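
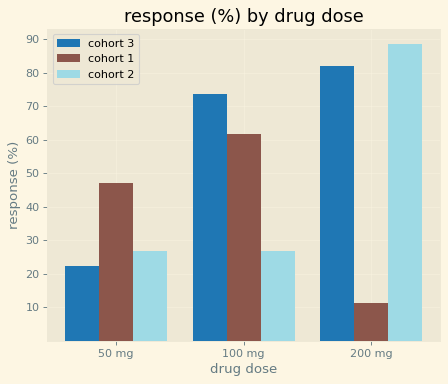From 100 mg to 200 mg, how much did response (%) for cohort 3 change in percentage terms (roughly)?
≈ +14.3%

100 mg ≈ 70, 200 mg ≈ 80; (80 − 70) / 70 ≈ +14.3%.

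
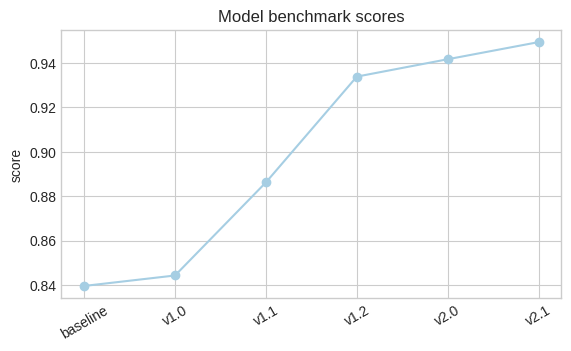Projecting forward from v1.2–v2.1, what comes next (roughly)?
Last three: 0.93, 0.94, 0.95 → slope ≈ 0.01/step → next ≈ 0.96.

≈ 0.96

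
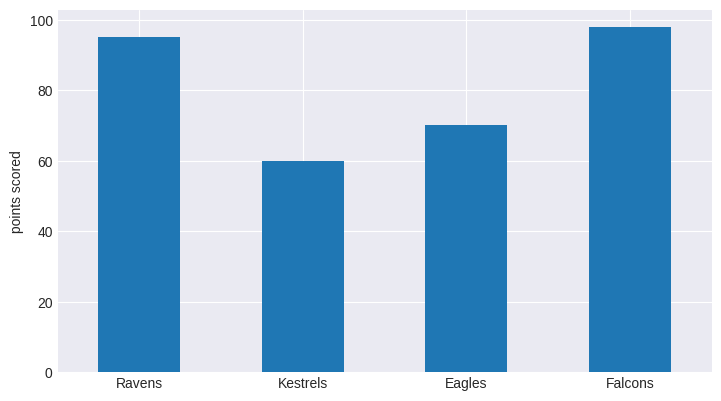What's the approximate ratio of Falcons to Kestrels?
≈ 1.67×

Falcons ≈ 100, Kestrels ≈ 60; 100/60 ≈ 1.67.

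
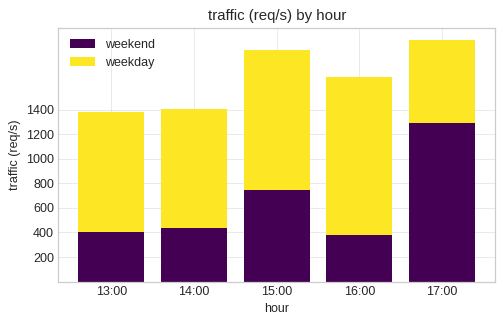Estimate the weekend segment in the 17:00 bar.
weekend top ≈ 1200, bottom ≈ 0; segment ≈ 1200.

≈ 1200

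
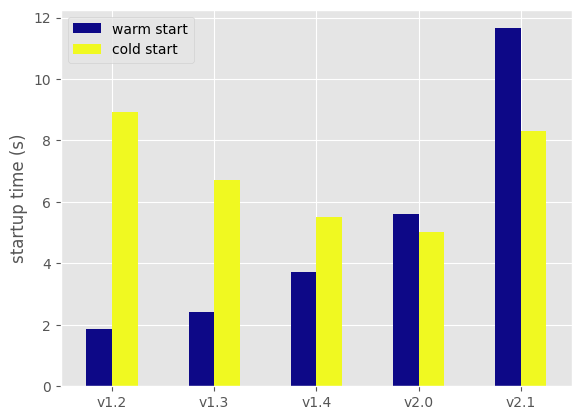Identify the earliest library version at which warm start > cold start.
v1.4: warm start ≈ 4 vs cold start ≈ 6 (not yet); v2.0: warm start ≈ 6 vs cold start ≈ 5 (first crossover).

v2.0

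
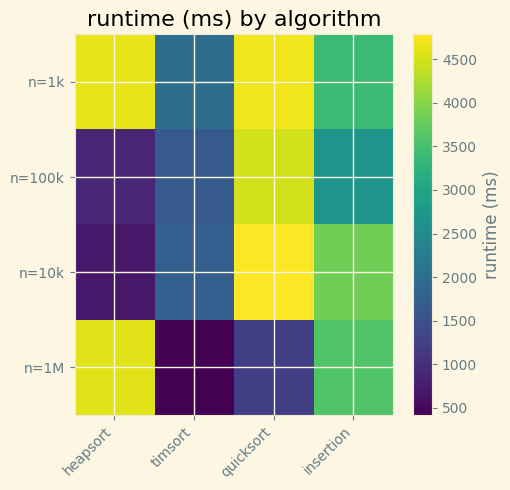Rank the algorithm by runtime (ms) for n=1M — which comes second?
Top 3 for n=1M: heapsort ≈ 4500, insertion ≈ 3500, quicksort ≈ 1000.

insertion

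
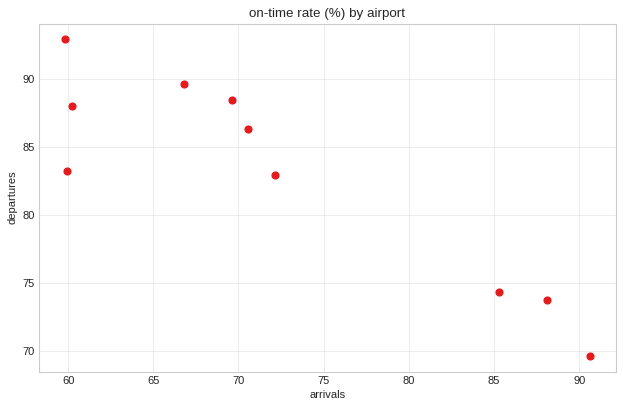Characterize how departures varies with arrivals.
negative, strong

Points are negatively correlated; strong (|r| ≈ 0.9).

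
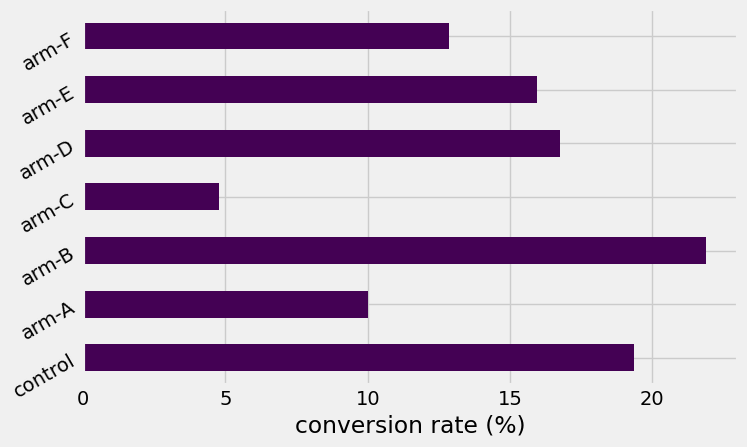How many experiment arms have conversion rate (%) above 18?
2

Above 18: control, arm-B.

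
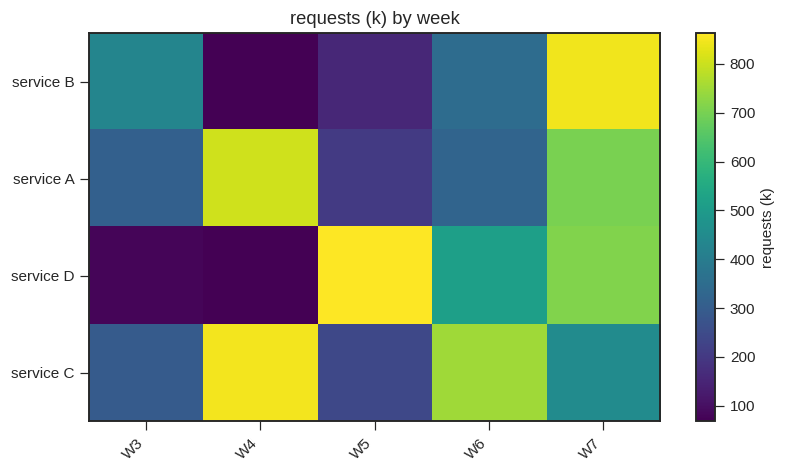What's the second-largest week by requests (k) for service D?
W7

Top 3 for service D: W5 ≈ 900, W7 ≈ 700, W6 ≈ 500.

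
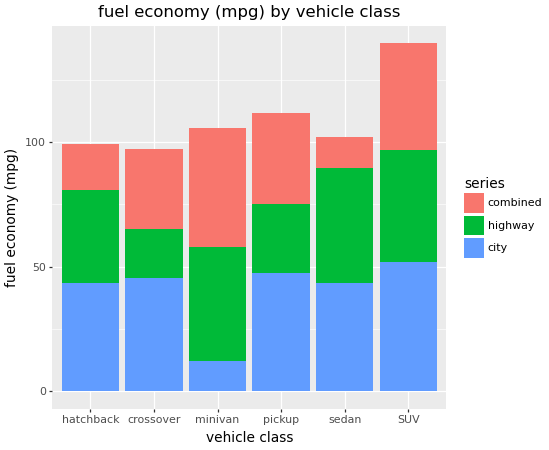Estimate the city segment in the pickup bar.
≈ 40

city top ≈ 40, bottom ≈ 0; segment ≈ 40.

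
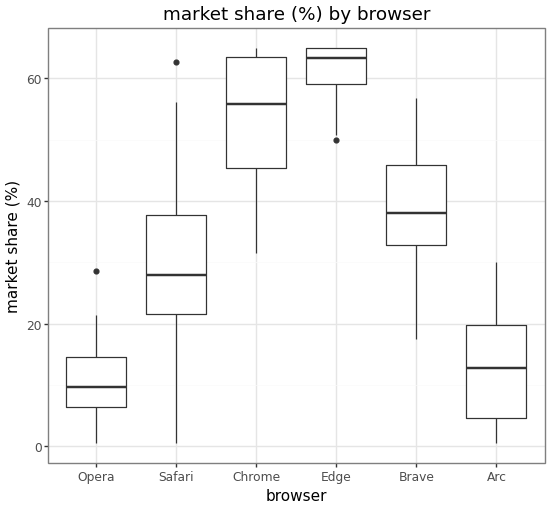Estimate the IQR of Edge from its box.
Q3 ≈ 65, Q1 ≈ 60; IQR ≈ 5.

≈ 5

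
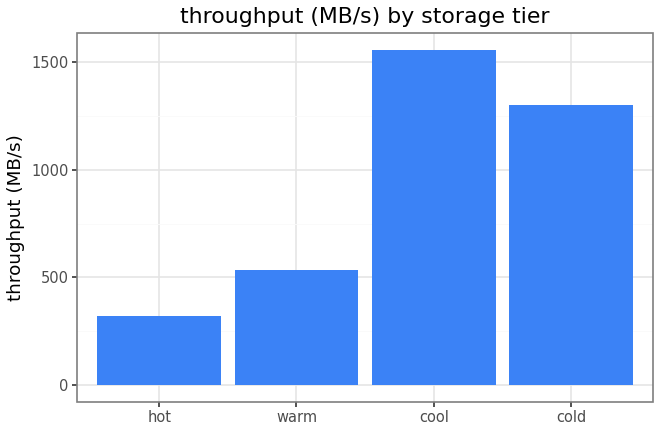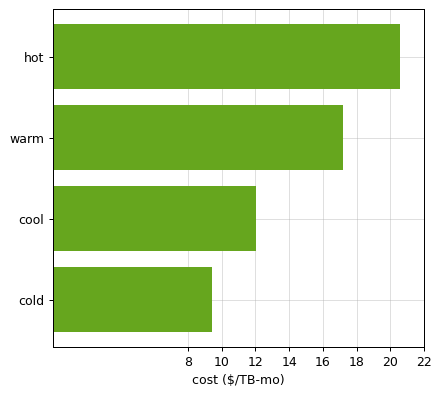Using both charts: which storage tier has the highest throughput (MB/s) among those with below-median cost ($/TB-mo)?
cool

Chart 2 median cost ($/TB-mo) ≈ 14; below-median storage tiers: cool, cold. Among those, cool has the highest throughput (MB/s) (≈ 1600).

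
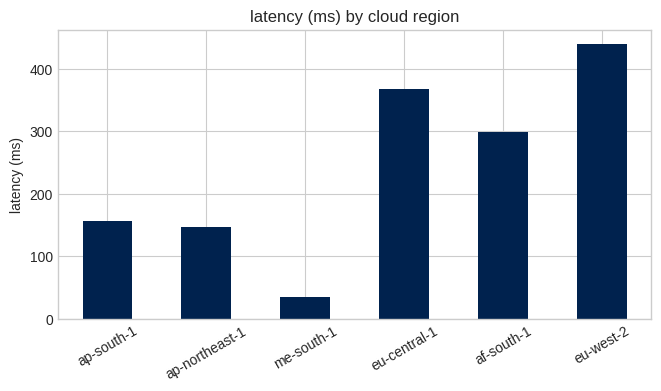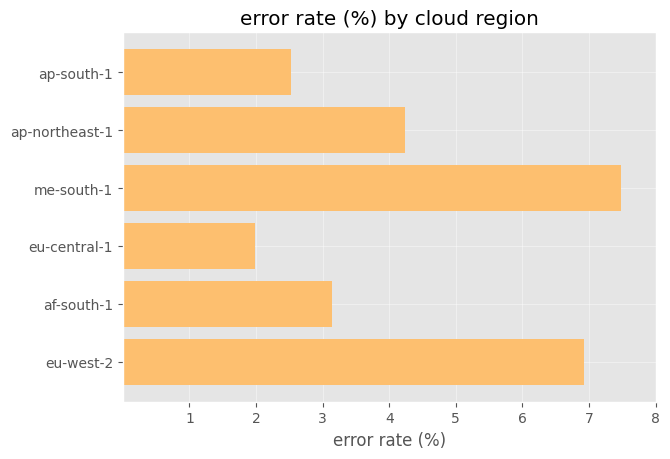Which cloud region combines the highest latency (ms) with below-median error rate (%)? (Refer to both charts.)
Chart 2 median error rate (%) ≈ 4; below-median cloud regions: ap-south-1, eu-central-1, af-south-1. Among those, eu-central-1 has the highest latency (ms) (≈ 350).

eu-central-1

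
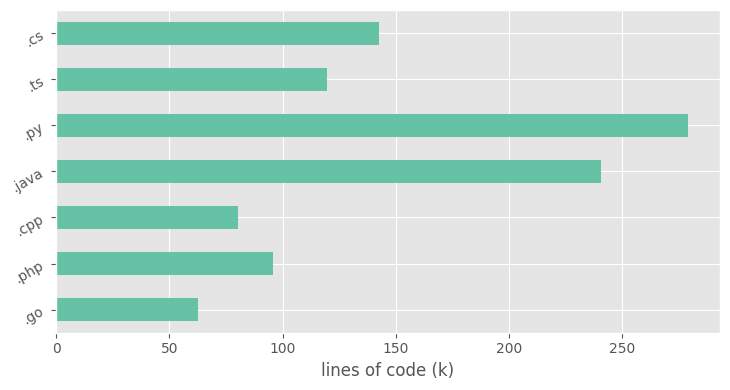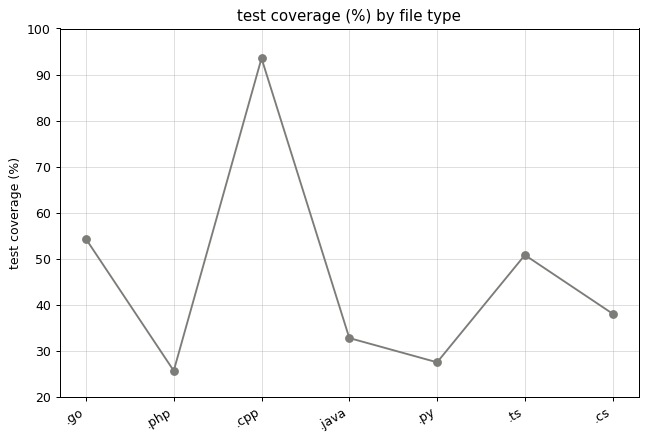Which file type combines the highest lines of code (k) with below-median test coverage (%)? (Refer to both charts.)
Chart 2 median test coverage (%) ≈ 40; below-median file types: .php, .java, .py. Among those, .py has the highest lines of code (k) (≈ 300).

.py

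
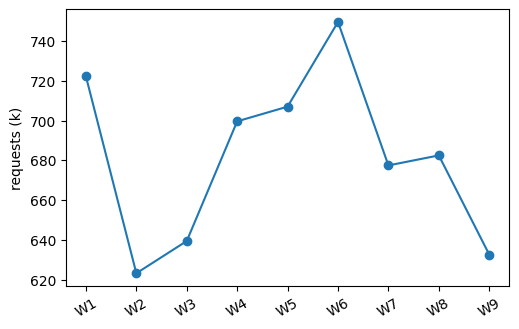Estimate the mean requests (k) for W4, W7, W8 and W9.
≈ 675

(700 + 680 + 680 + 640) / 4 ≈ 675.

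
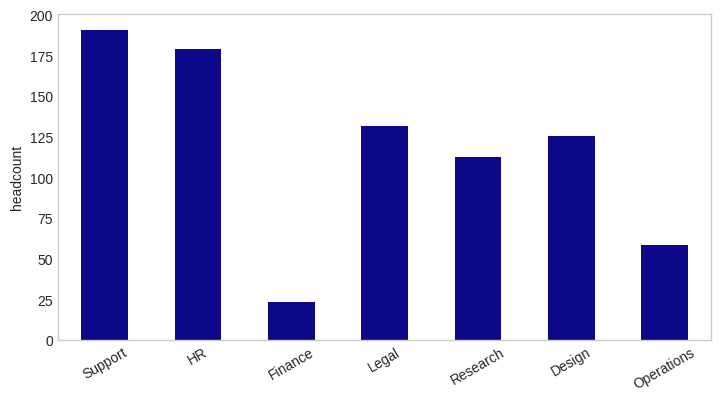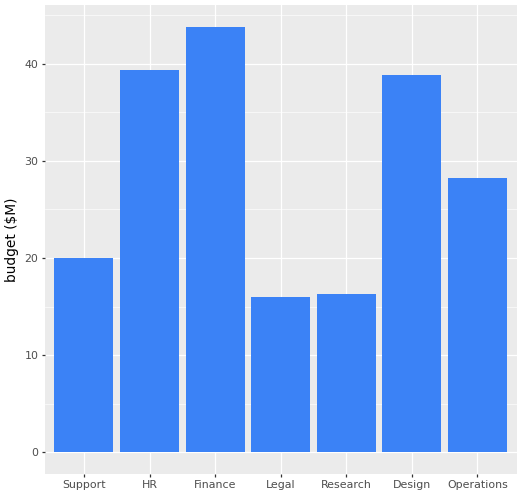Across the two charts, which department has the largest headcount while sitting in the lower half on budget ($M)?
Chart 2 median budget ($M) ≈ 30; below-median departments: Support, Legal, Research. Among those, Support has the highest headcount (≈ 200).

Support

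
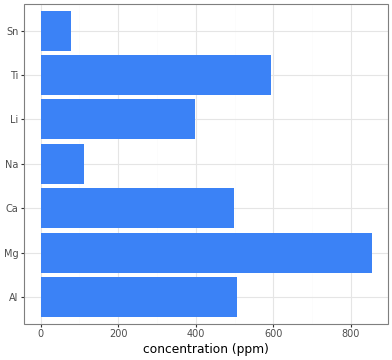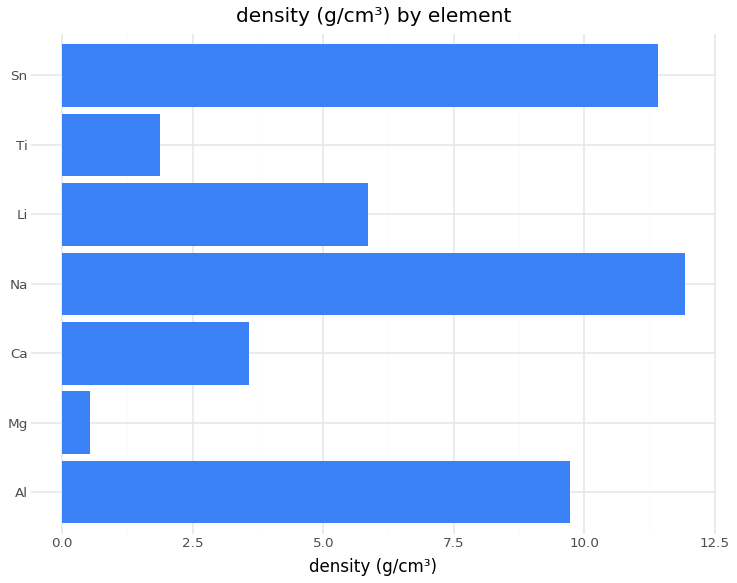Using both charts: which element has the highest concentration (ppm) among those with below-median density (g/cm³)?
Chart 2 median density (g/cm³) ≈ 6; below-median elements: Mg, Ca, Ti. Among those, Mg has the highest concentration (ppm) (≈ 900).

Mg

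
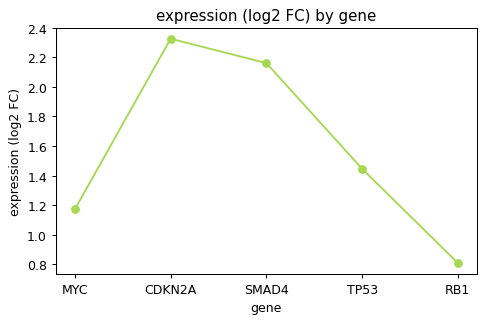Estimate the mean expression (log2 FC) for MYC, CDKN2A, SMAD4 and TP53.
≈ 1.8

(1.2 + 2.4 + 2.2 + 1.4) / 4 ≈ 1.8.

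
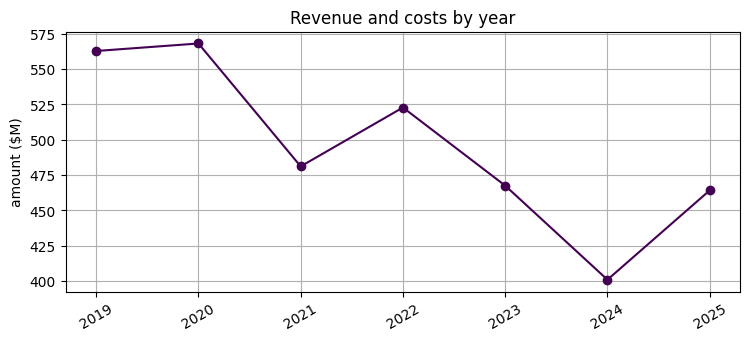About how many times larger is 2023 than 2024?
≈ 1.15×

2023 ≈ 460, 2024 ≈ 400; 460/400 ≈ 1.15.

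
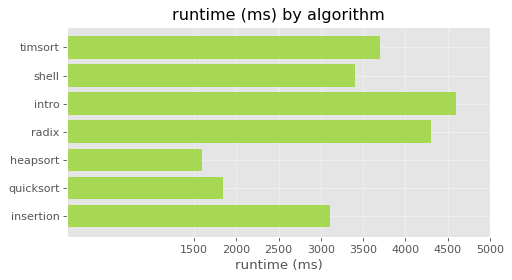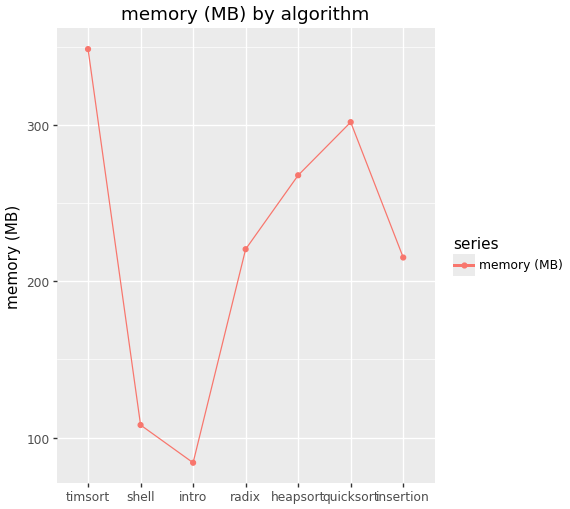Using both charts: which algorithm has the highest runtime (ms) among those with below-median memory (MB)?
intro

Chart 2 median memory (MB) ≈ 200; below-median algorithms: shell, intro, insertion. Among those, intro has the highest runtime (ms) (≈ 4500).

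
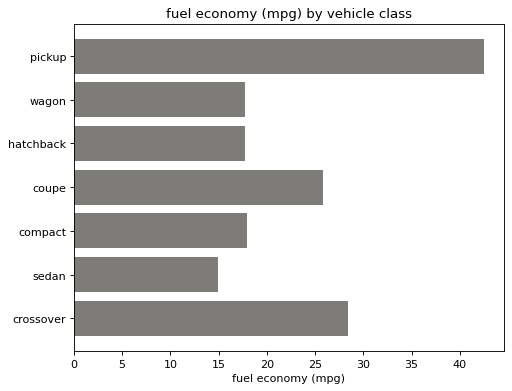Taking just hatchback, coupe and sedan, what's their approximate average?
≈ 20

(20 + 25 + 15) / 3 ≈ 20.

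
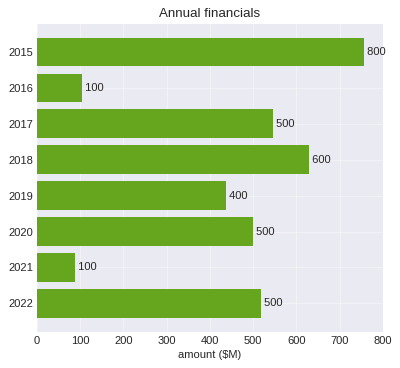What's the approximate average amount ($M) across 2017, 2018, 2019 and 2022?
(500 + 600 + 400 + 500) / 4 ≈ 500.

≈ 500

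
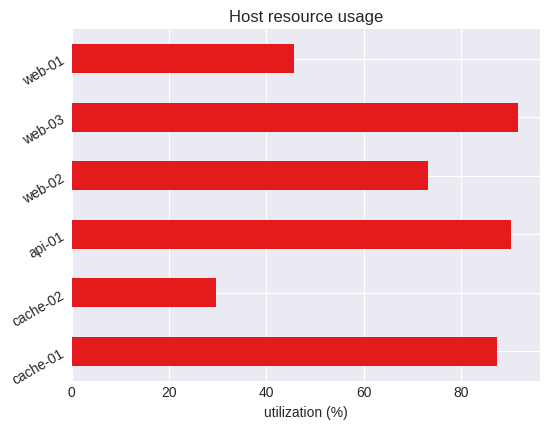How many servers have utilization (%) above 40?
5

Above 40: cache-01, api-01, web-02, web-03, web-01.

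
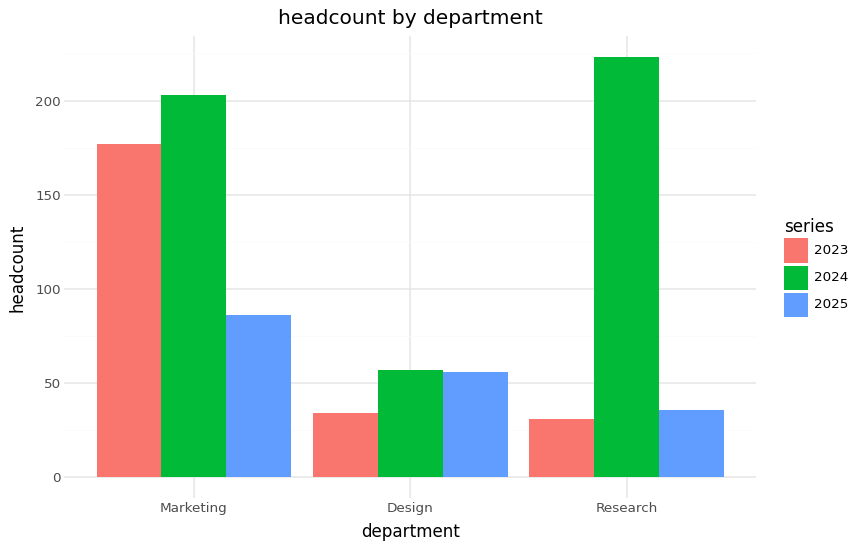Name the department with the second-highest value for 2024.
Top 3 for 2024: Research ≈ 220, Marketing ≈ 200, Design ≈ 60.

Marketing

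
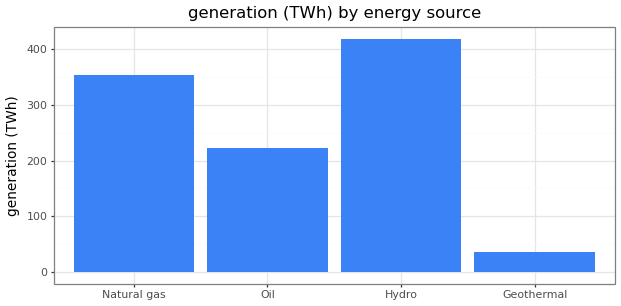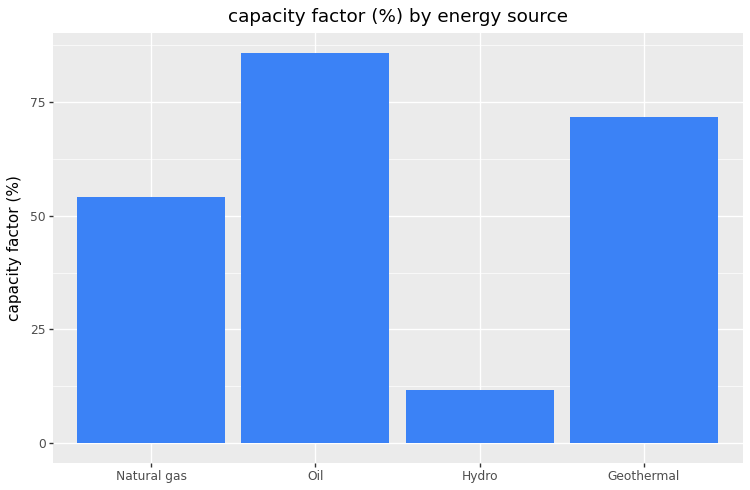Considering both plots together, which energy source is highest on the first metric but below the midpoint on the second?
Hydro

Chart 2 median capacity factor (%) ≈ 60; below-median energy sources: Natural gas, Hydro. Among those, Hydro has the highest generation (TWh) (≈ 400).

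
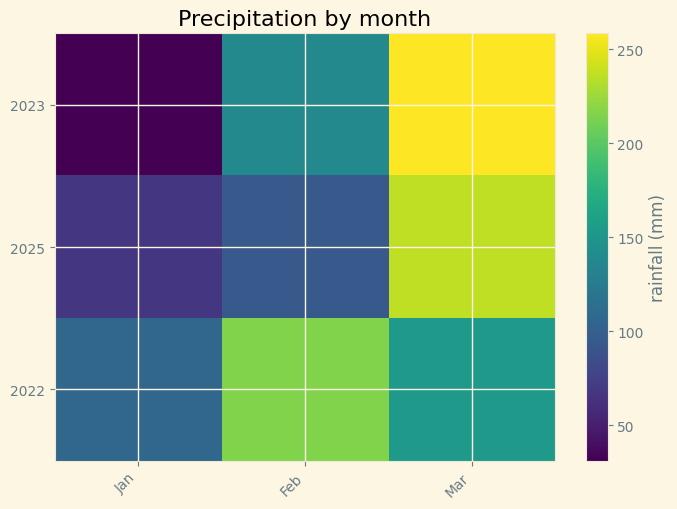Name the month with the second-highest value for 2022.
Top 3 for 2022: Feb ≈ 220, Mar ≈ 160, Jan ≈ 100.

Mar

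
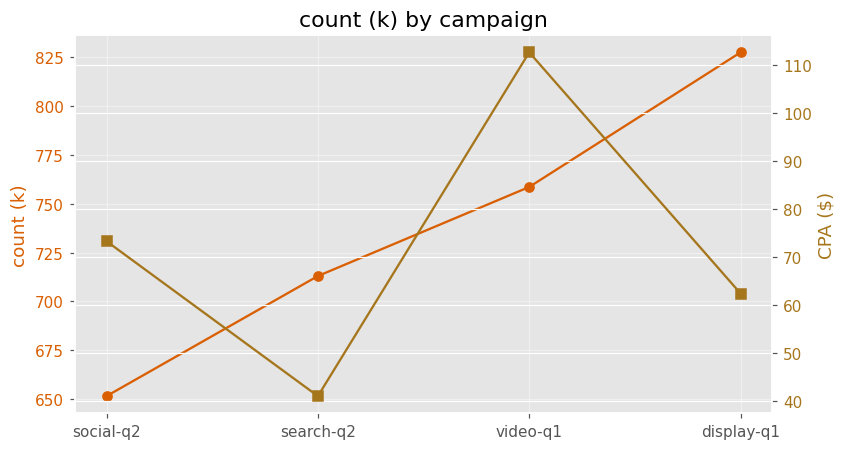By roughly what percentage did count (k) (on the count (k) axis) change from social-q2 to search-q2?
social-q2 ≈ 660, search-q2 ≈ 720; (720 − 660) / 660 ≈ +9.1%.

≈ +9.1%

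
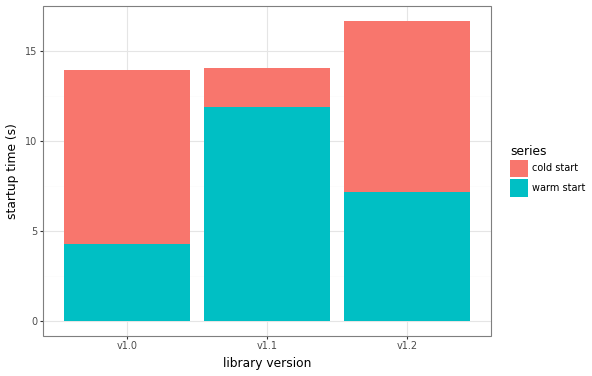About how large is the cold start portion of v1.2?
cold start top ≈ 16, bottom ≈ 8; segment ≈ 8.

≈ 8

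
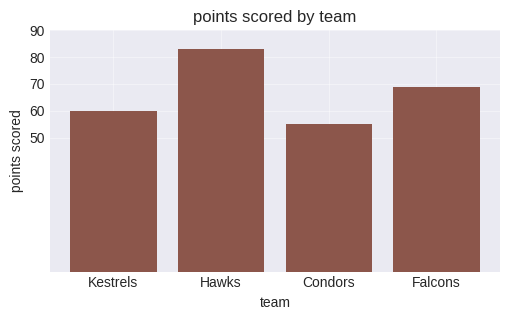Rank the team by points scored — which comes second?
Falcons

Top 3: Hawks ≈ 80, Falcons ≈ 70, Kestrels ≈ 60.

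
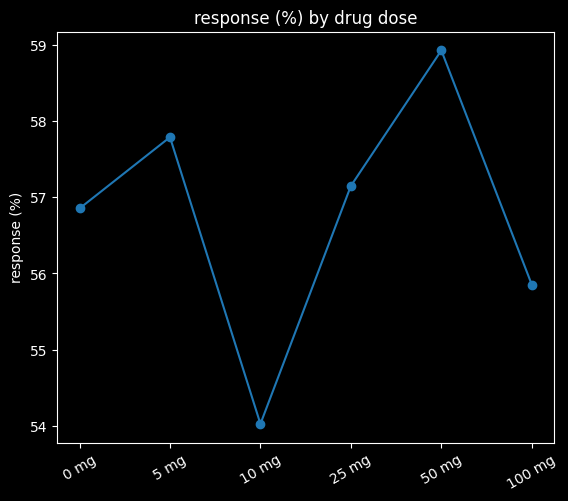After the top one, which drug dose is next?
Top 3: 50 mg ≈ 59.0, 5 mg ≈ 58.0, 25 mg ≈ 57.0.

5 mg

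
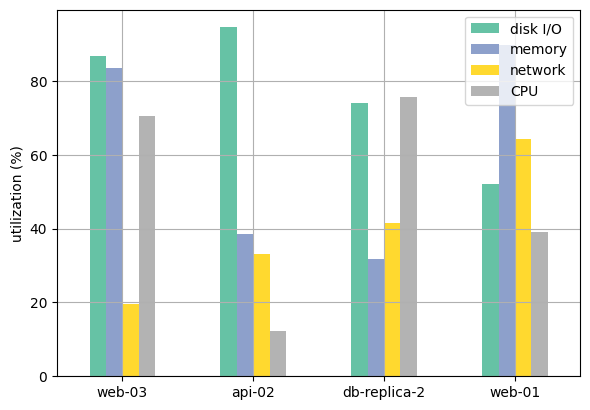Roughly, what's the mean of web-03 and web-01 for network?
(20 + 60) / 2 ≈ 40.

≈ 40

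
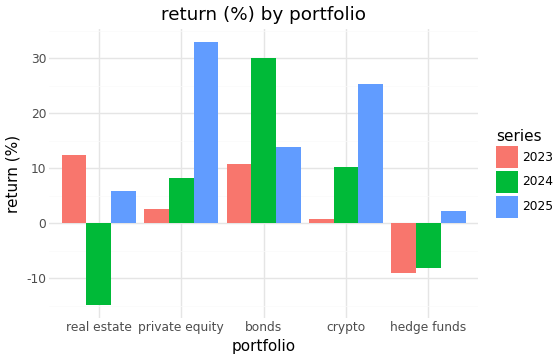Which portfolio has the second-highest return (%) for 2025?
Top 3 for 2025: private equity ≈ 35, crypto ≈ 25, bonds ≈ 15.

crypto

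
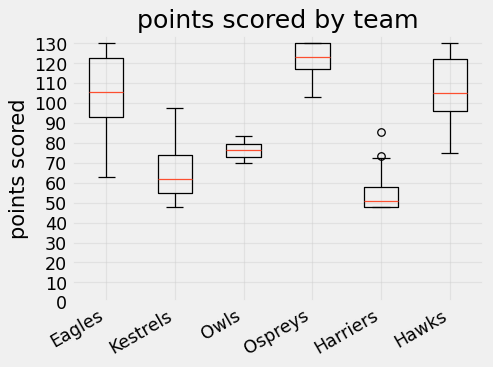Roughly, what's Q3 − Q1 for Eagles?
Q3 ≈ 120, Q1 ≈ 90; IQR ≈ 30.

≈ 30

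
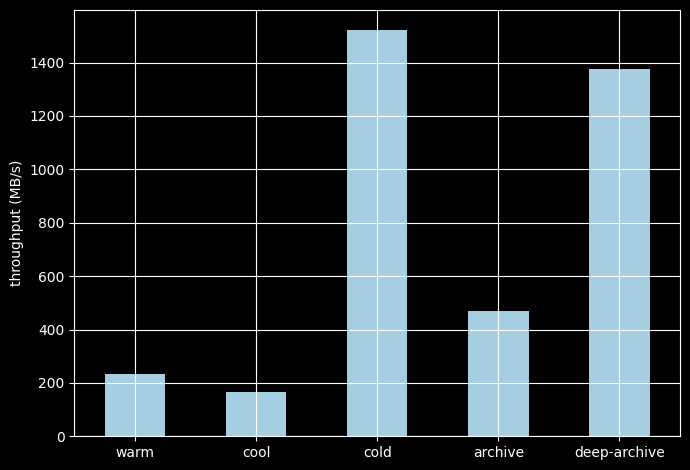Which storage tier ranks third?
Top 4: cold ≈ 1600, deep-archive ≈ 1400, archive ≈ 400, warm ≈ 200.

archive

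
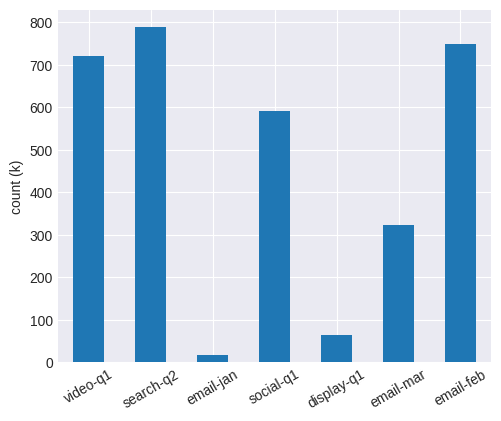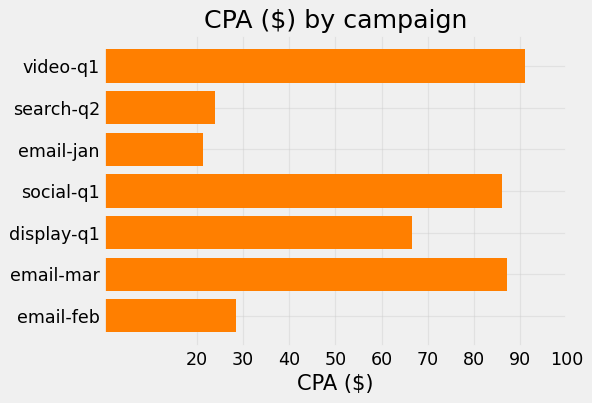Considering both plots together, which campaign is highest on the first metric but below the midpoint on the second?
Chart 2 median CPA ($) ≈ 70; below-median campaigns: search-q2, email-jan, email-feb. Among those, search-q2 has the highest count (k) (≈ 800).

search-q2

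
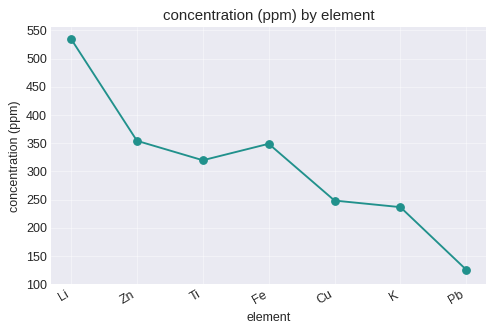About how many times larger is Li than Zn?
≈ 1.57×

Li ≈ 550, Zn ≈ 350; 550/350 ≈ 1.57.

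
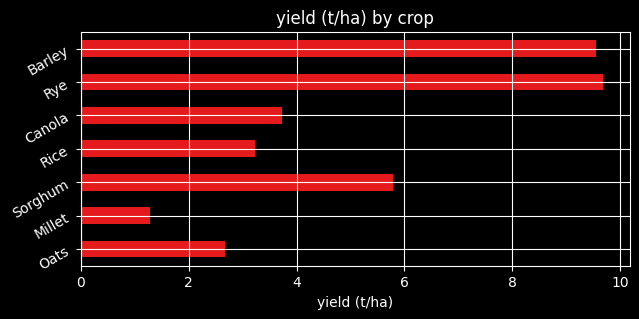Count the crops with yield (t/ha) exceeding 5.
3

Above 5: Sorghum, Rye, Barley.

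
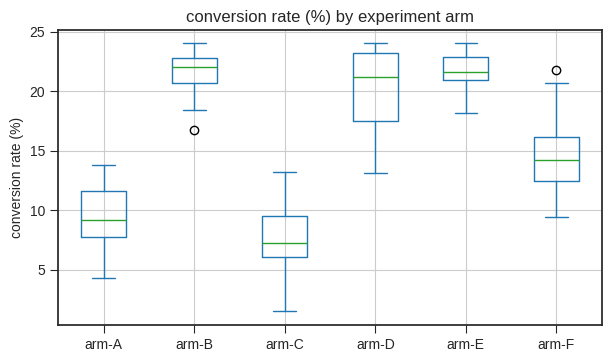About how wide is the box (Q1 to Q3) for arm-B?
Q3 ≈ 22, Q1 ≈ 20; IQR ≈ 2.

≈ 2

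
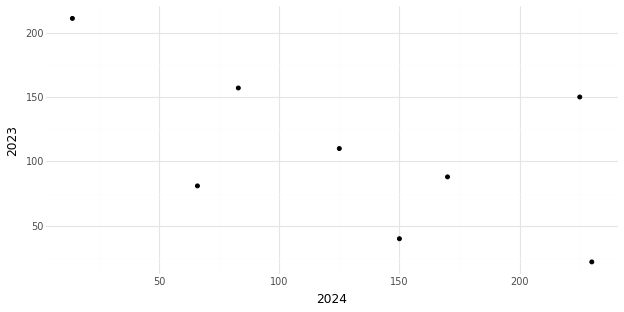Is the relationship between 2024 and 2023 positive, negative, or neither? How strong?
negative, moderate

Points are negatively correlated; moderate (|r| ≈ 0.6).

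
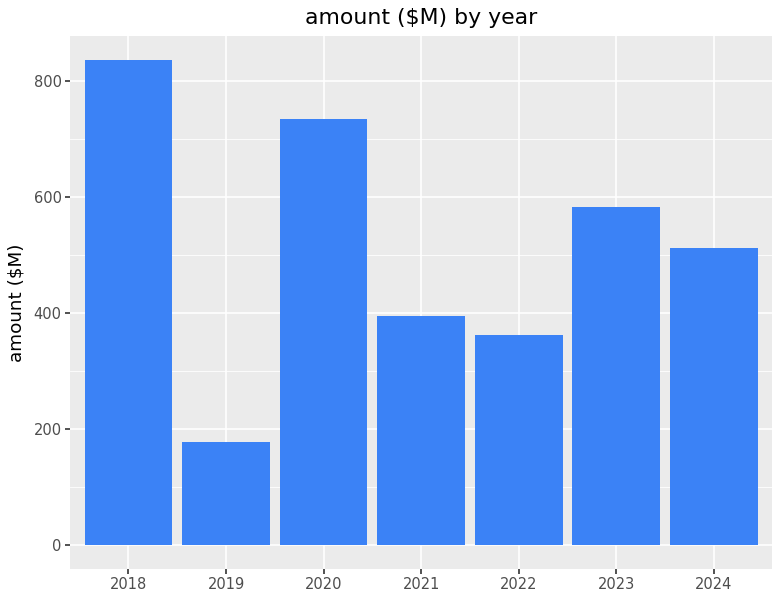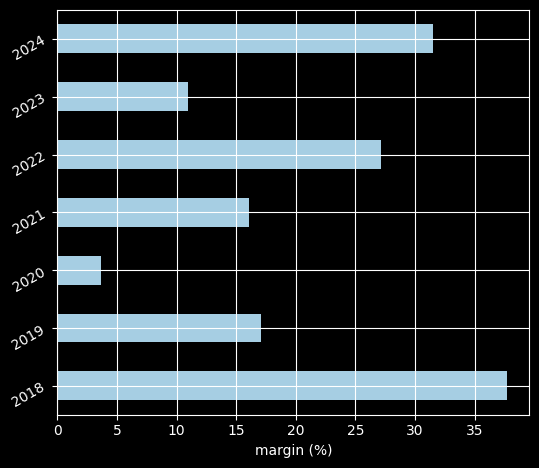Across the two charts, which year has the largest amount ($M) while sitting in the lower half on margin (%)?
Chart 2 median margin (%) ≈ 15; below-median years: 2020, 2021, 2023. Among those, 2020 has the highest amount ($M) (≈ 700).

2020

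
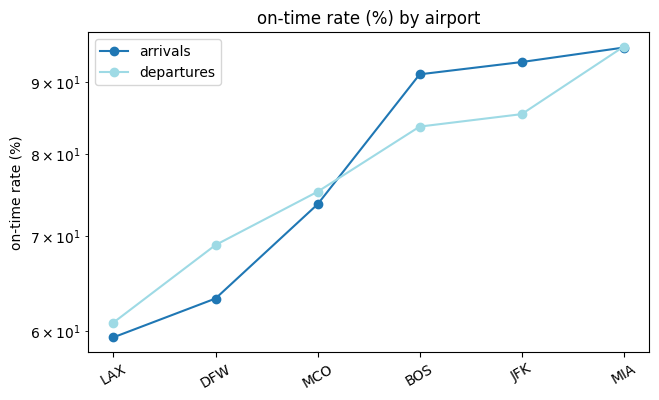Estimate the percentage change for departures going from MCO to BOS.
MCO ≈ 75, BOS ≈ 85; (85 − 75) / 75 ≈ +13.3%.

≈ +13.3%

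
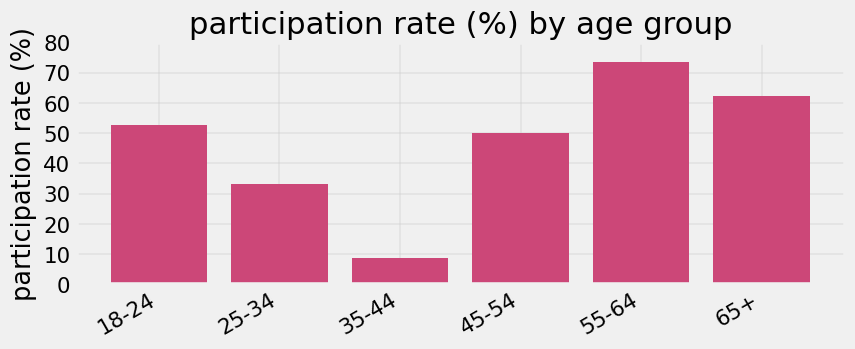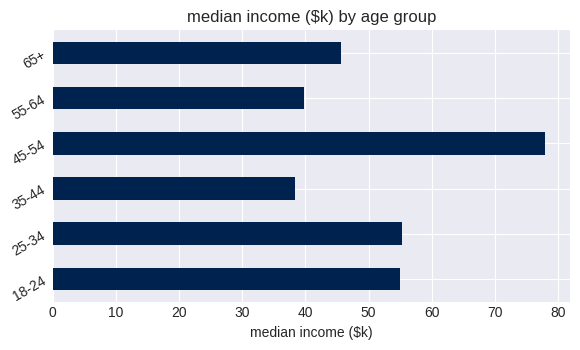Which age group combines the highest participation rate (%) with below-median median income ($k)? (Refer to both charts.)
55-64

Chart 2 median median income ($k) ≈ 50; below-median age groups: 35-44, 55-64, 65+. Among those, 55-64 has the highest participation rate (%) (≈ 70).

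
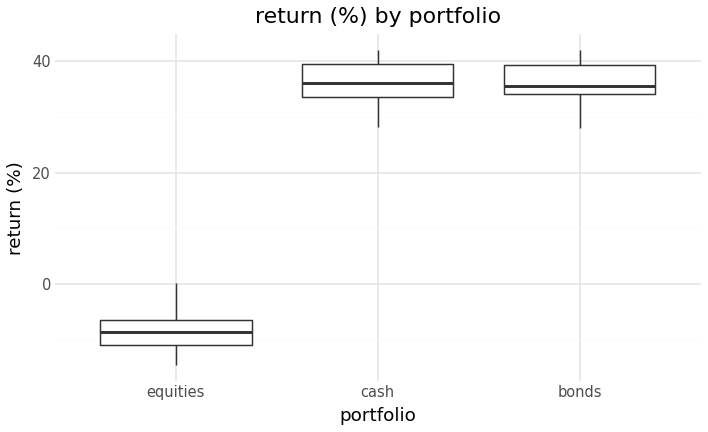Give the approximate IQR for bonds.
≈ 5

Q3 ≈ 40, Q1 ≈ 35; IQR ≈ 5.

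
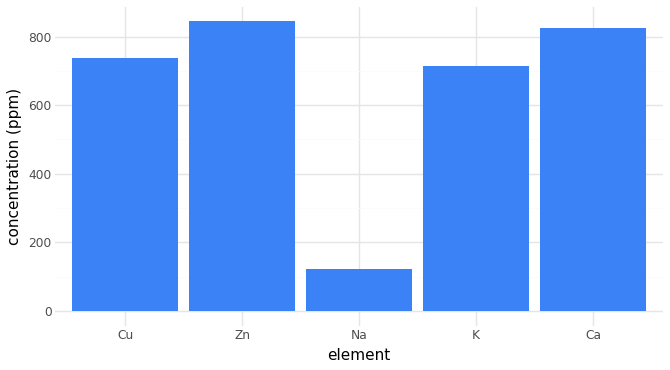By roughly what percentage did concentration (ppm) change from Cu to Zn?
Cu ≈ 700, Zn ≈ 800; (800 − 700) / 700 ≈ +14.3%.

≈ +14.3%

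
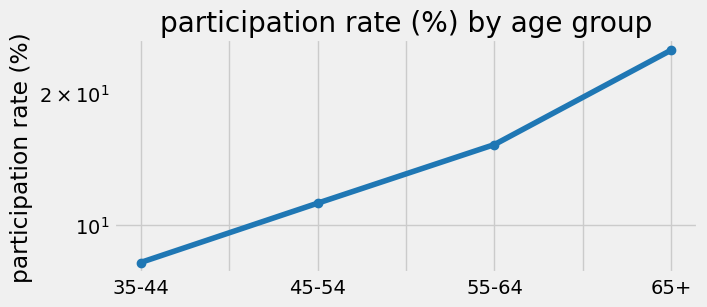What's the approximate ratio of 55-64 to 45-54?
55-64 ≈ 16, 45-54 ≈ 12; 16/12 ≈ 1.33.

≈ 1.33×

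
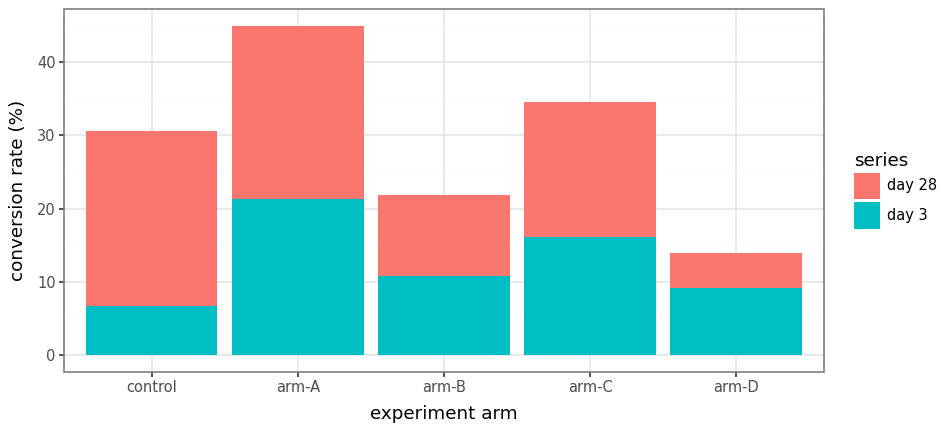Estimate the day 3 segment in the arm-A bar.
day 3 top ≈ 20, bottom ≈ 0; segment ≈ 20.

≈ 20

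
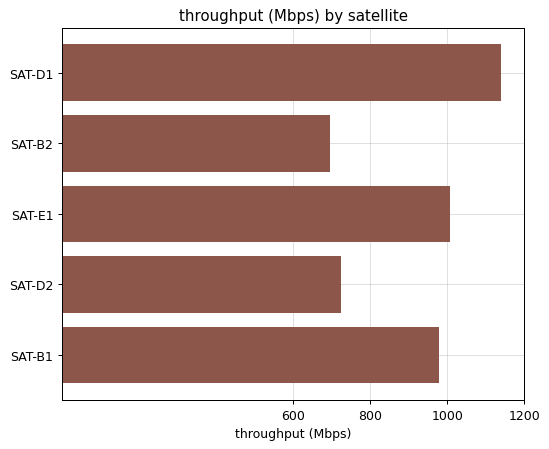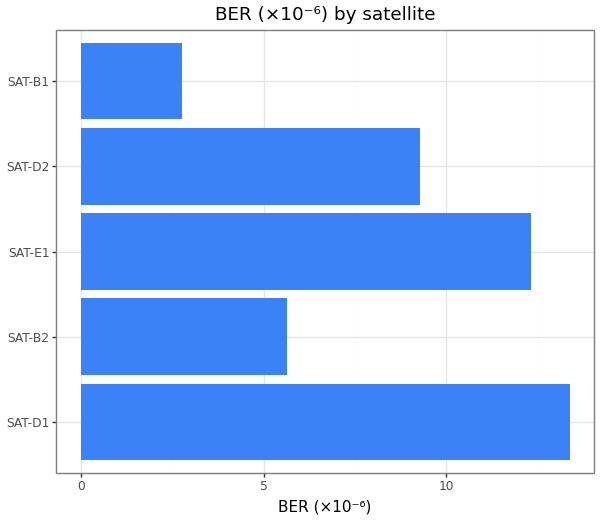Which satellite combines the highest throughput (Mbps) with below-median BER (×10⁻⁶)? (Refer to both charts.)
SAT-B1

Chart 2 median BER (×10⁻⁶) ≈ 10; below-median satellites: SAT-B2, SAT-B1. Among those, SAT-B1 has the highest throughput (Mbps) (≈ 1000).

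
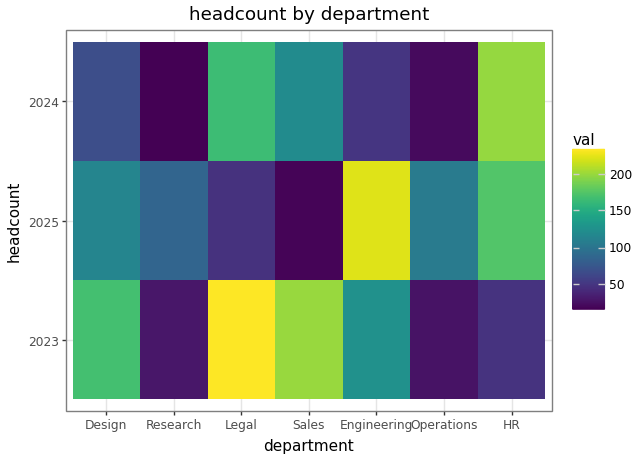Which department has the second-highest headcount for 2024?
Legal

Top 3 for 2024: HR ≈ 200, Legal ≈ 160, Sales ≈ 120.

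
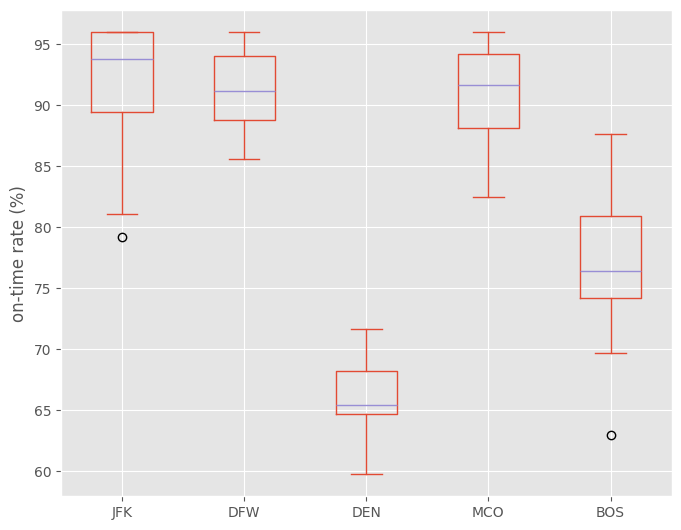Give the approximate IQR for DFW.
Q3 ≈ 95, Q1 ≈ 90; IQR ≈ 5.

≈ 5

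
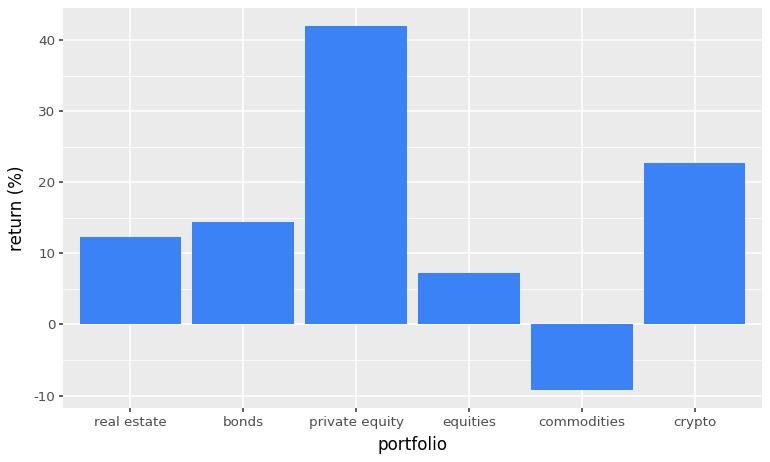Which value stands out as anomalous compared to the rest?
private equity ≈ 40; the rest sit between ≈ -10 and ≈ 25.

private equity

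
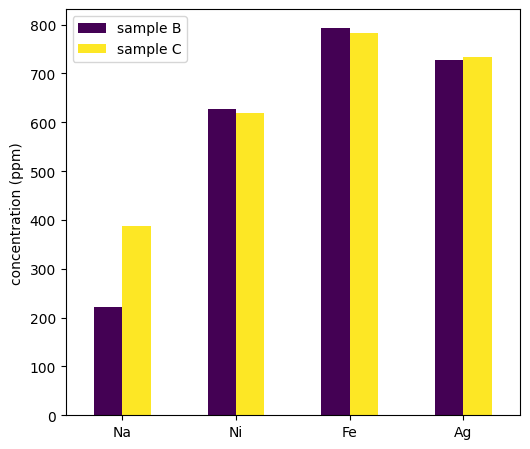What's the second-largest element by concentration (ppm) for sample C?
Ag

Top 3 for sample C: Fe ≈ 800, Ag ≈ 700, Ni ≈ 600.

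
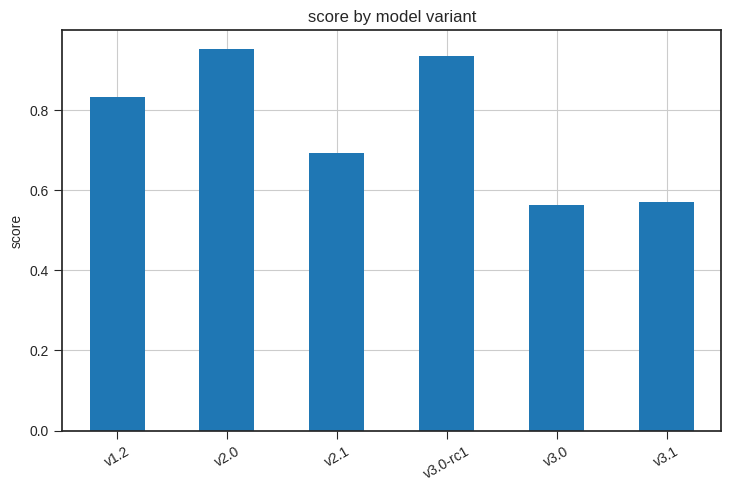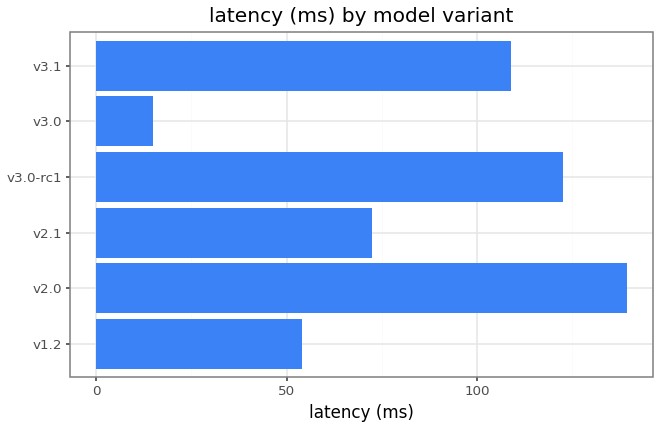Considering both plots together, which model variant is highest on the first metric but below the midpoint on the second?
Chart 2 median latency (ms) ≈ 100; below-median model variants: v1.2, v2.1, v3.0. Among those, v1.2 has the highest score (≈ 0.8).

v1.2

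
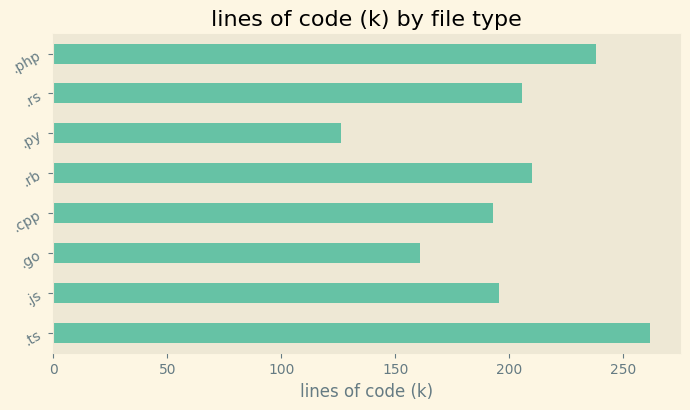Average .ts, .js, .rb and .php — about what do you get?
(250 + 200 + 200 + 250) / 4 ≈ 225.

≈ 225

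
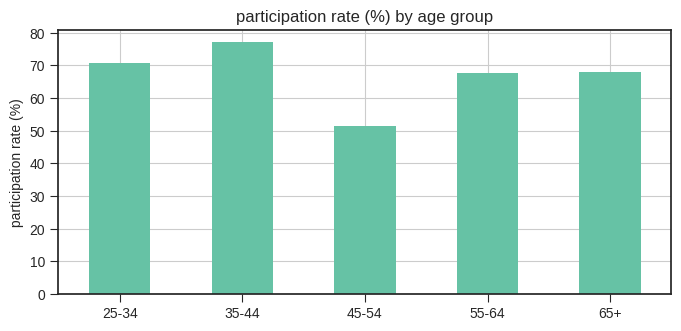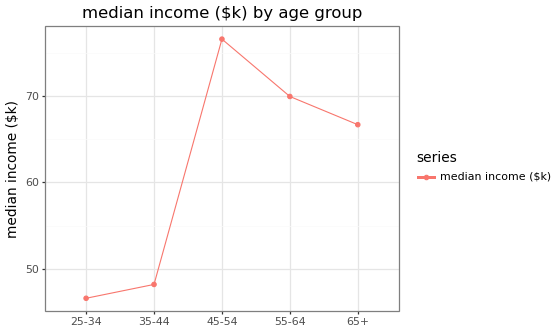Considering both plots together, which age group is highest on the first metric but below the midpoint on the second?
Chart 2 median median income ($k) ≈ 70; below-median age groups: 25-34, 35-44. Among those, 35-44 has the highest participation rate (%) (≈ 80).

35-44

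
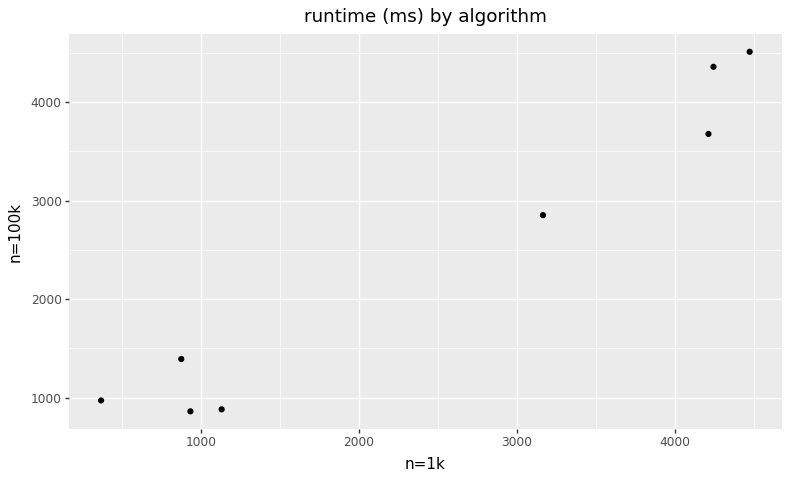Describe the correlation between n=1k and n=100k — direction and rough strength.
Points are positively correlated; strong (|r| ≈ 1.0).

positive, strong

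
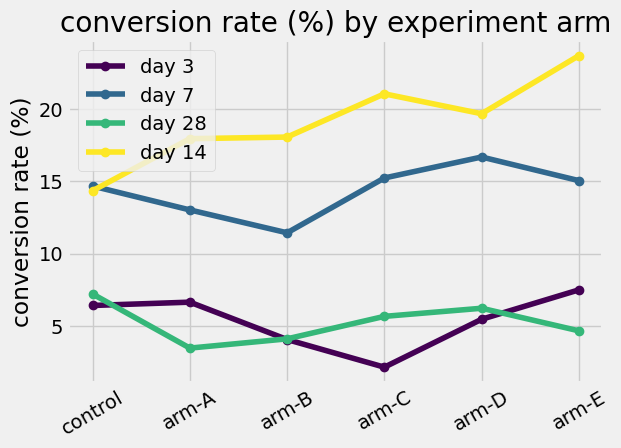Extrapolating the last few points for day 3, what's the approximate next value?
Last three: 2, 6, 8 → slope ≈ 3/step → next ≈ 11.

≈ 11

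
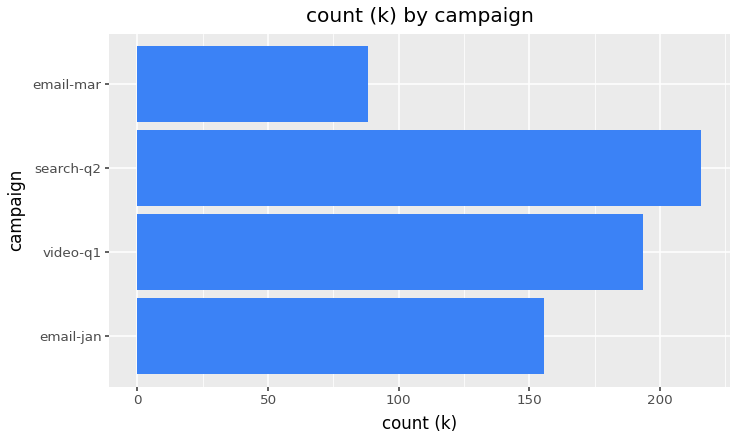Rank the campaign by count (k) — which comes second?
Top 3: search-q2 ≈ 220, video-q1 ≈ 200, email-jan ≈ 160.

video-q1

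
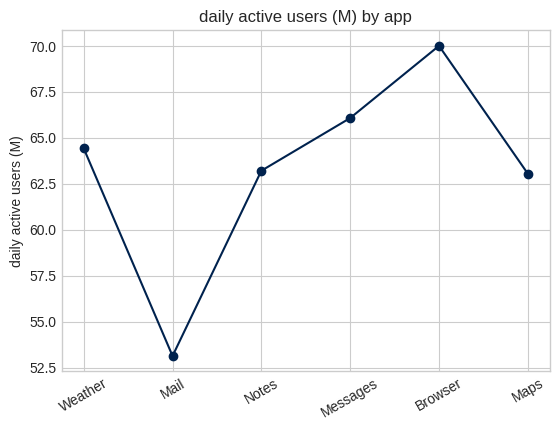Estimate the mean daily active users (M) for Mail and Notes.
(54 + 64) / 2 ≈ 59.

≈ 59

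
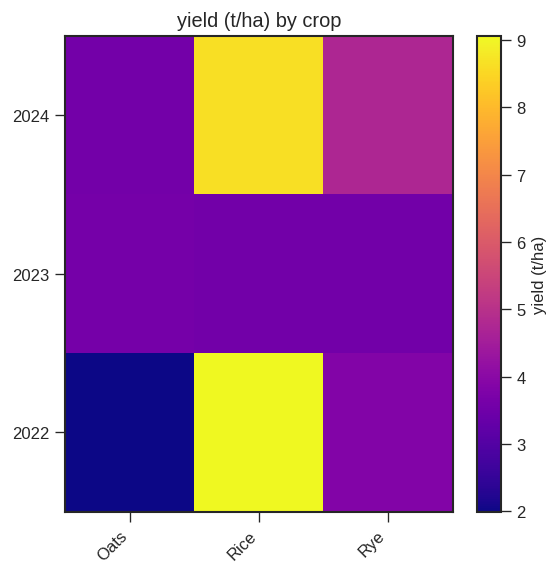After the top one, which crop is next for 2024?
Top 3 for 2024: Rice ≈ 9, Rye ≈ 5, Oats ≈ 4.

Rye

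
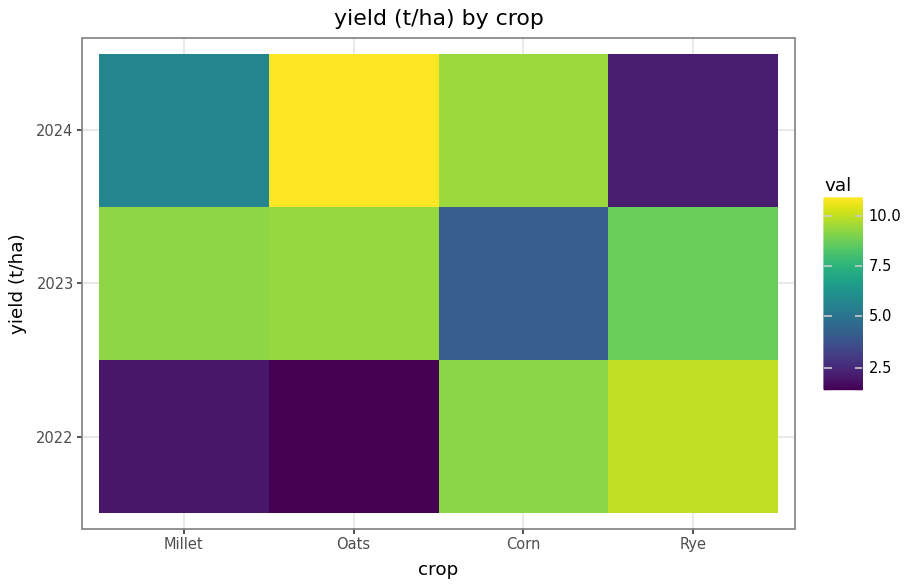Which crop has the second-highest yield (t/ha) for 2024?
Top 3 for 2024: Oats ≈ 11, Corn ≈ 9, Millet ≈ 6.

Corn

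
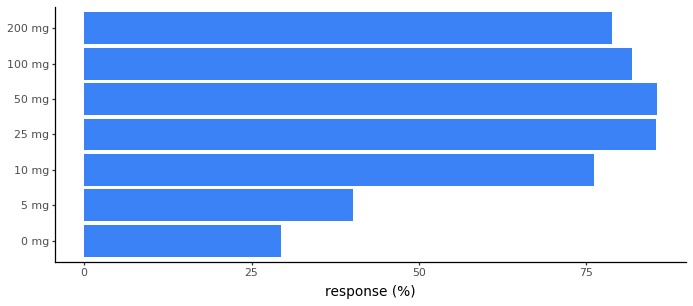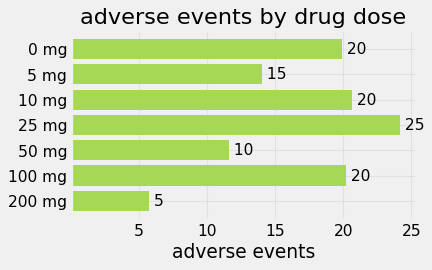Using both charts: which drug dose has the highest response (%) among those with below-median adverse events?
50 mg

Chart 2 median adverse events ≈ 20; below-median drug doses: 5 mg, 50 mg, 200 mg. Among those, 50 mg has the highest response (%) (≈ 90).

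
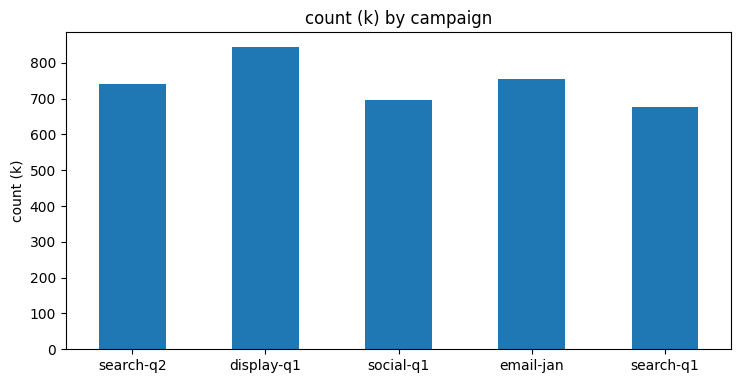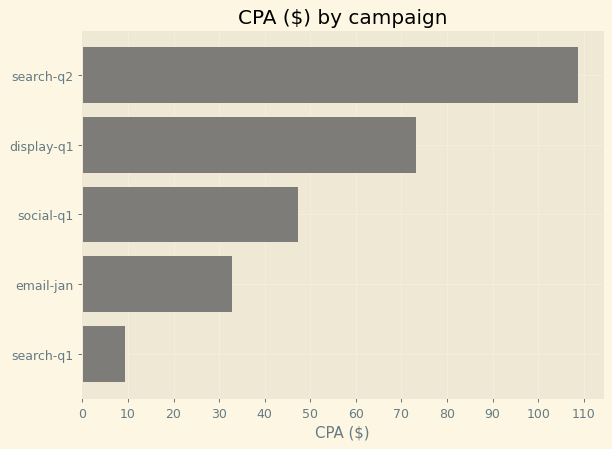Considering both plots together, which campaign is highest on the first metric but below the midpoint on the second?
Chart 2 median CPA ($) ≈ 50; below-median campaigns: email-jan, search-q1. Among those, email-jan has the highest count (k) (≈ 800).

email-jan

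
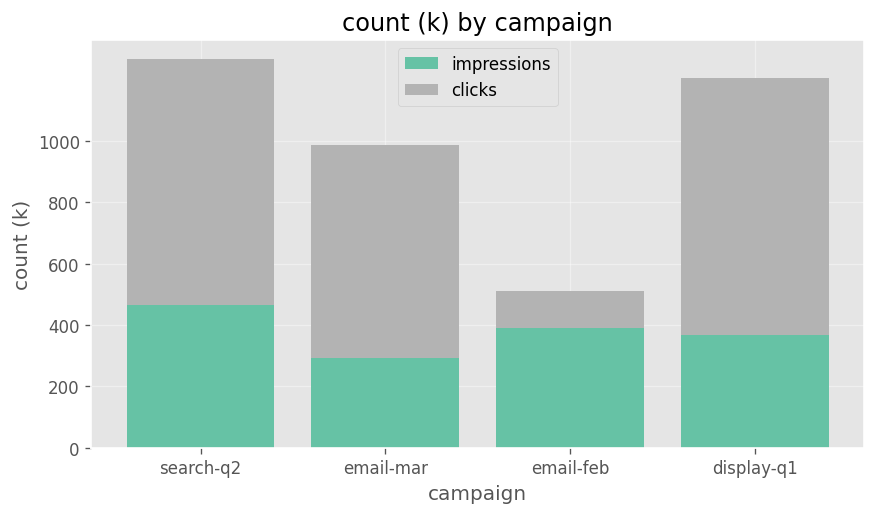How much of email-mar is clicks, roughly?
≈ 800

clicks top ≈ 1000, bottom ≈ 200; segment ≈ 800.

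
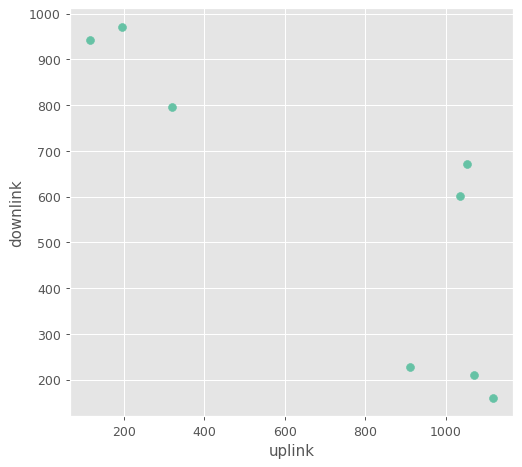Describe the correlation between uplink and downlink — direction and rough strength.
Points are negatively correlated; strong (|r| ≈ 0.8).

negative, strong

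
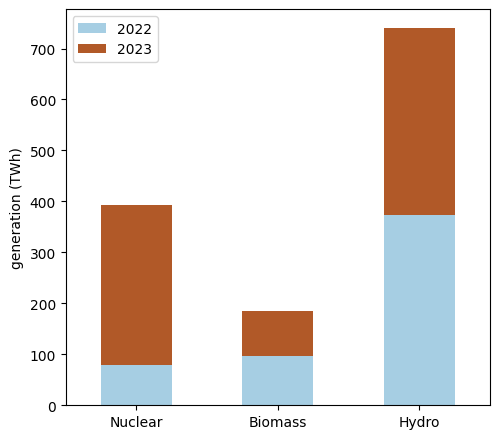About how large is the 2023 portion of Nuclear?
≈ 300

2023 top ≈ 400, bottom ≈ 100; segment ≈ 300.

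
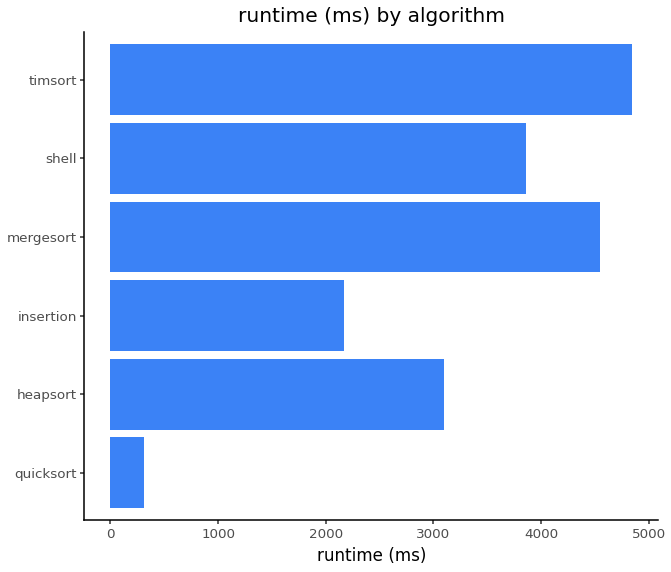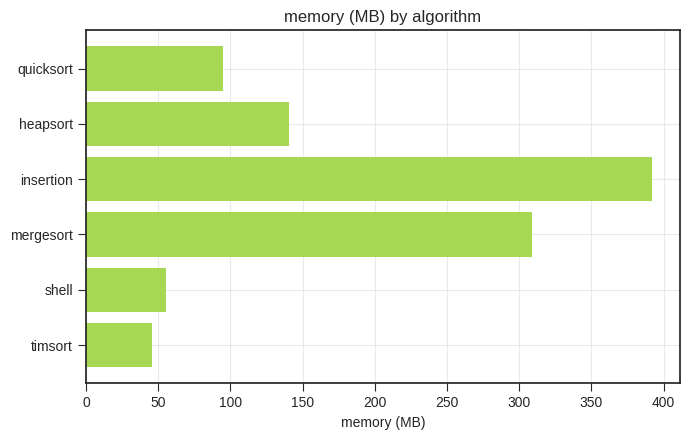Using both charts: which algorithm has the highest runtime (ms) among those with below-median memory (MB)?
Chart 2 median memory (MB) ≈ 100; below-median algorithms: quicksort, shell, timsort. Among those, timsort has the highest runtime (ms) (≈ 5000).

timsort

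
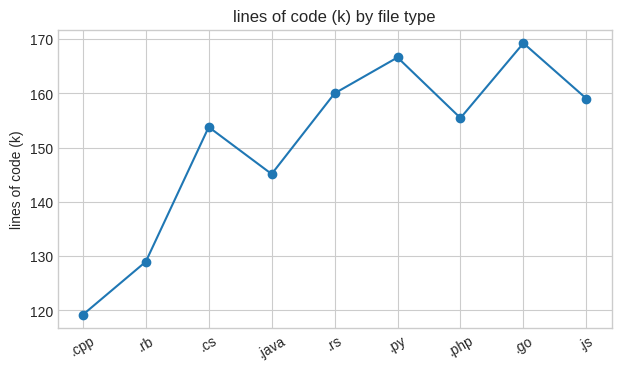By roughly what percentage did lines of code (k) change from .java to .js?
.java ≈ 145, .js ≈ 160; (160 − 145) / 145 ≈ +10.3%.

≈ +10.3%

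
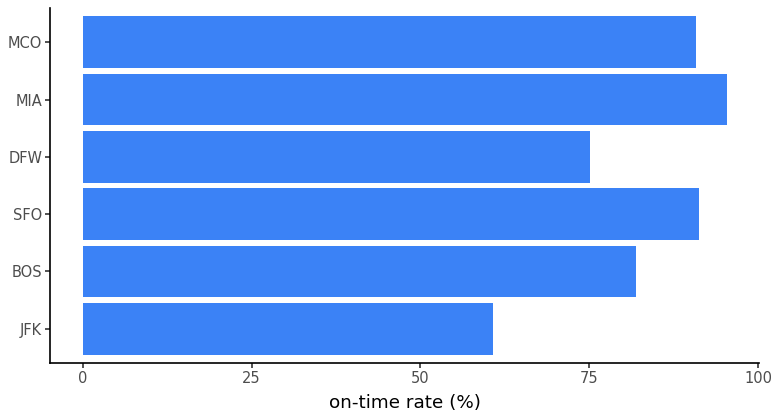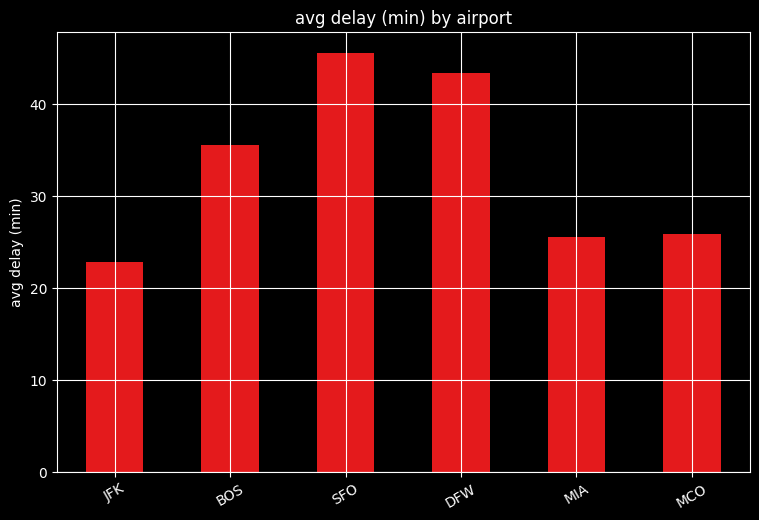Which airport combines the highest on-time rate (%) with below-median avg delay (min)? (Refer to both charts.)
Chart 2 median avg delay (min) ≈ 30; below-median airports: JFK, MIA, MCO. Among those, MIA has the highest on-time rate (%) (≈ 100).

MIA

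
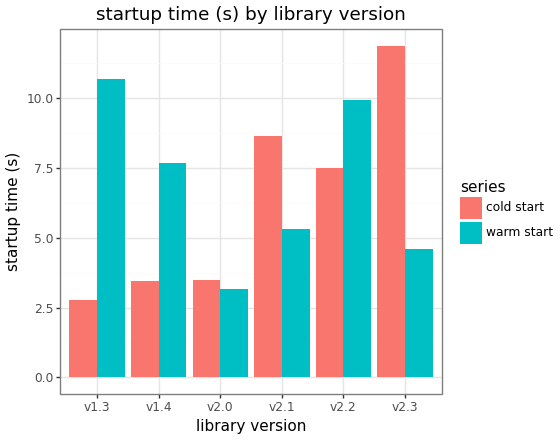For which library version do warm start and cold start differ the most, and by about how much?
v1.3: warm start ≈ 11, cold start ≈ 3 → gap ≈ 8. Next-largest (v2.3) is only ≈ 7.

v1.3, ≈ 8 s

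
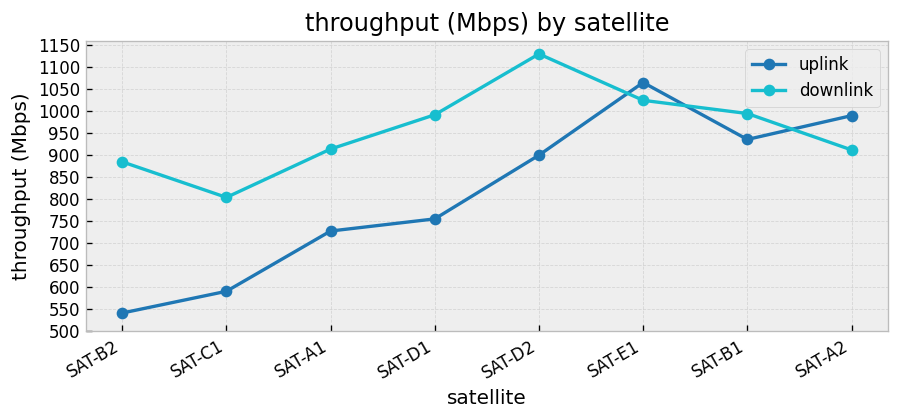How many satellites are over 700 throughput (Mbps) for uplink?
Above 700: SAT-A1, SAT-D1, SAT-D2, SAT-E1, SAT-B1, SAT-A2.

6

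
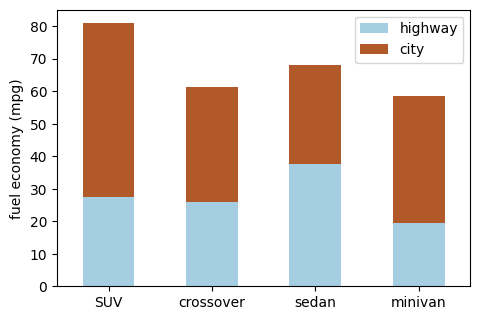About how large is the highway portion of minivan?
≈ 20

highway top ≈ 20, bottom ≈ 0; segment ≈ 20.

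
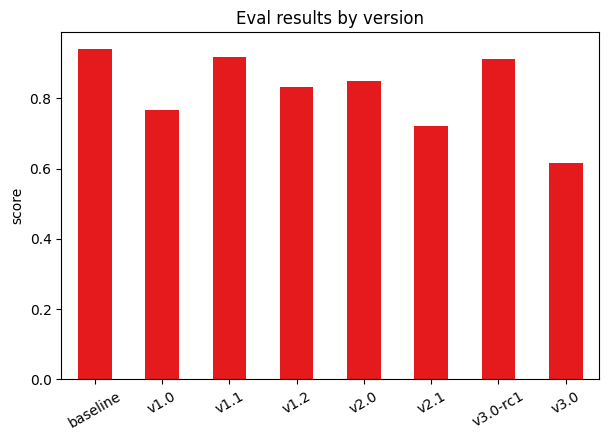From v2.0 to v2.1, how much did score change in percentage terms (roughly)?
v2.0 ≈ 0.8, v2.1 ≈ 0.7; (0.7 − 0.8) / 0.8 ≈ -12.5%.

≈ -12.5%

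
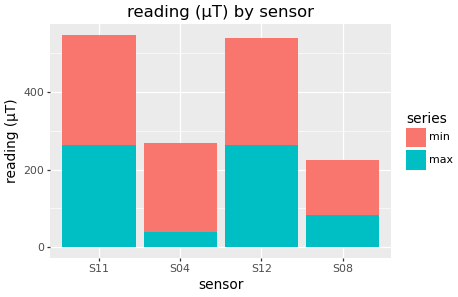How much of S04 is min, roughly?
min top ≈ 250, bottom ≈ 50; segment ≈ 200.

≈ 200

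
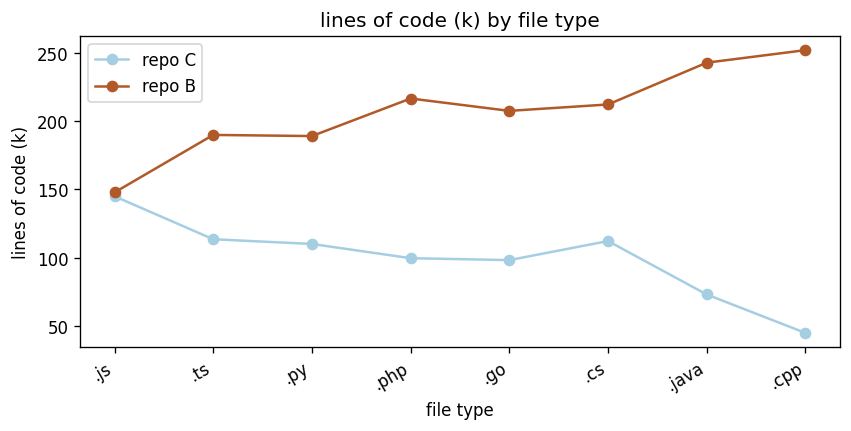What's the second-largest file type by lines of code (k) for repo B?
.java

Top 3 for repo B: .cpp ≈ 260, .java ≈ 240, .php ≈ 220.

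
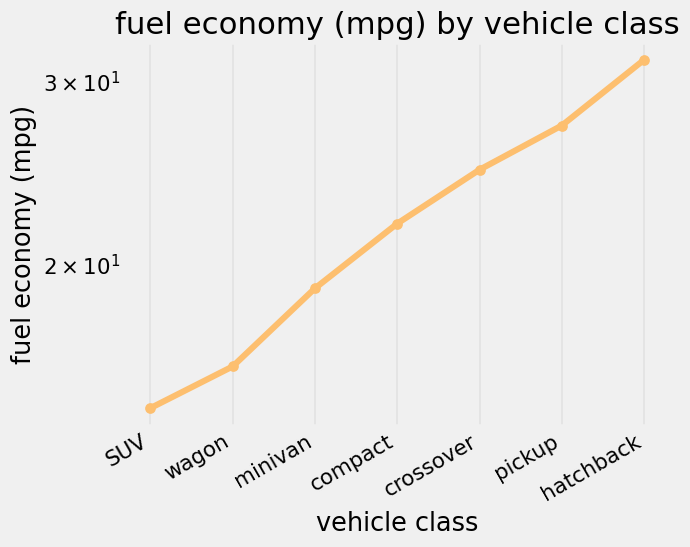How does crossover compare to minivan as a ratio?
≈ 1.33×

crossover ≈ 24, minivan ≈ 18; 24/18 ≈ 1.33.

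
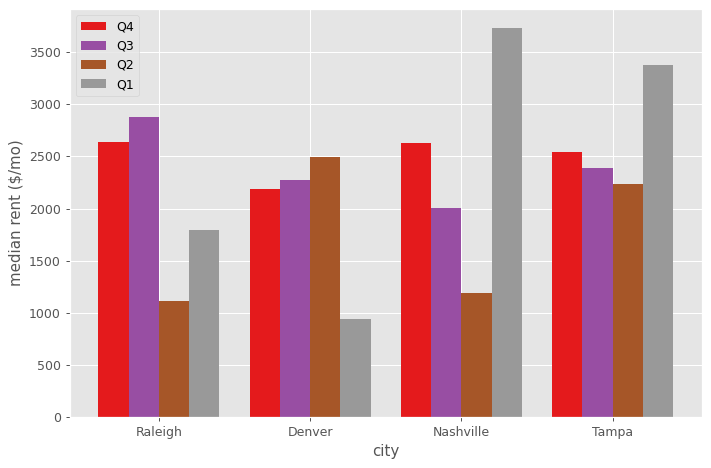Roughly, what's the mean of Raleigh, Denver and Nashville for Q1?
(2000 + 1000 + 3500) / 3 ≈ 2167.

≈ 2167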